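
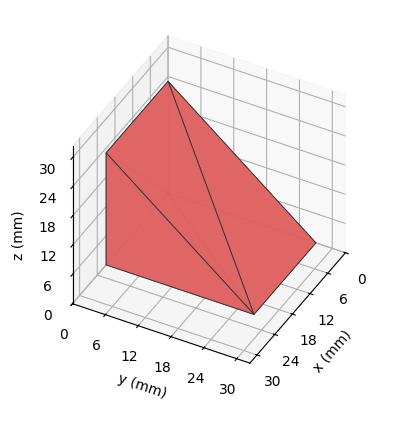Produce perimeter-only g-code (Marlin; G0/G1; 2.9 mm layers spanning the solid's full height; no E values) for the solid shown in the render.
Reading the render: the shape is a wedge (ramp): 21 × 27 mm base, rising to 23 mm along the y=0 edge and sloping linearly to z=0 at y=27 (dimensions read to the nearest mm from the axis ticks). For the g-code, the solid's height is divided into equal slices at the stated Δz and each level perimeter traced with G1 moves after a G0 lift.

; perimeter-only toolpath
G21 ; units = mm
G90 ; absolute positioning
G28 ; home
; layer 1
G0 Z2.9
G0 X0.0 Y0.0
G1 X21.0 Y0.0
G1 X21.0 Y23.6
G1 X0.0 Y23.6
G1 X0.0 Y0.0
; layer 2
G0 Z5.8
G0 X0.0 Y0.0
G1 X21.0 Y0.0
G1 X21.0 Y20.2
G1 X0.0 Y20.2
G1 X0.0 Y0.0
; layer 3
G0 Z8.6
G0 X0.0 Y0.0
G1 X21.0 Y0.0
G1 X21.0 Y16.9
G1 X0.0 Y16.9
G1 X0.0 Y0.0
; layer 4
G0 Z11.5
G0 X0.0 Y0.0
G1 X21.0 Y0.0
G1 X21.0 Y13.5
G1 X0.0 Y13.5
G1 X0.0 Y0.0
; layer 5
G0 Z14.4
G0 X0.0 Y0.0
G1 X21.0 Y0.0
G1 X21.0 Y10.1
G1 X0.0 Y10.1
G1 X0.0 Y0.0
; layer 6
G0 Z17.2
G0 X0.0 Y0.0
G1 X21.0 Y0.0
G1 X21.0 Y6.8
G1 X0.0 Y6.8
G1 X0.0 Y0.0
; layer 7
G0 Z20.1
G0 X0.0 Y0.0
G1 X21.0 Y0.0
G1 X21.0 Y3.4
G1 X0.0 Y3.4
G1 X0.0 Y0.0
M2 ; end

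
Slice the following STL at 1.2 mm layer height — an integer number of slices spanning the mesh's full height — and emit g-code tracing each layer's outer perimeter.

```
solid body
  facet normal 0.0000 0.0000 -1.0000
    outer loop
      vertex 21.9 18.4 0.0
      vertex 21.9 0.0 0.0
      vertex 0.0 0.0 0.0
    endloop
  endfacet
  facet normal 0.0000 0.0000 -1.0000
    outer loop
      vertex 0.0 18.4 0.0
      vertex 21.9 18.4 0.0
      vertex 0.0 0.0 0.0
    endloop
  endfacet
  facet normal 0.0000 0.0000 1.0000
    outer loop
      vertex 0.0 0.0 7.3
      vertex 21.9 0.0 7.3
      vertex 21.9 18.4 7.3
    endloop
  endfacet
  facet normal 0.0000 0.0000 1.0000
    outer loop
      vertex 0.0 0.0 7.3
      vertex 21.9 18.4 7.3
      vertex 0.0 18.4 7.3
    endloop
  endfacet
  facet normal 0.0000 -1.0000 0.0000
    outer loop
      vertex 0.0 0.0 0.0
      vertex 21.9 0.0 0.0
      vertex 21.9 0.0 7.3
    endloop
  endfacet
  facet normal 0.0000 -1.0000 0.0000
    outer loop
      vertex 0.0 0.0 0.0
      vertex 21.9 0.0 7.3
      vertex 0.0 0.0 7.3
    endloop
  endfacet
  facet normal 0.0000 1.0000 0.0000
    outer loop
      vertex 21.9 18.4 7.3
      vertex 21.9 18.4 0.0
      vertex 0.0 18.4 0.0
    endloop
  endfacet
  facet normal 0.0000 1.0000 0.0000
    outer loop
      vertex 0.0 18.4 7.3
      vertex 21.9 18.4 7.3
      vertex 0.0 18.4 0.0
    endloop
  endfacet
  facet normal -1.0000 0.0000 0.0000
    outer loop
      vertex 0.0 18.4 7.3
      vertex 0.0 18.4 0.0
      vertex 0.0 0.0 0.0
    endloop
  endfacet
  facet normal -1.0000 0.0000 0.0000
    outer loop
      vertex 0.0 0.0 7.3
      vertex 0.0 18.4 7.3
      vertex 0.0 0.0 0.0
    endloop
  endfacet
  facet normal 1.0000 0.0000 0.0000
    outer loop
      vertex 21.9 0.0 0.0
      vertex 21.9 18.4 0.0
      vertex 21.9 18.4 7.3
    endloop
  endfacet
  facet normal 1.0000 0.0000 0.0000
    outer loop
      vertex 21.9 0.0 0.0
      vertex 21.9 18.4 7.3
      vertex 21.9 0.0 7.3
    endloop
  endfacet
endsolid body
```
; perimeter-only toolpath
G21 ; units = mm
G90 ; absolute positioning
G28 ; home
; layer 1
G0 Z1.2
G0 X0.0 Y0.0
G1 X21.9 Y0.0
G1 X21.9 Y18.4
G1 X0.0 Y18.4
G1 X0.0 Y0.0
; layer 2
G0 Z2.4
G0 X0.0 Y0.0
G1 X21.9 Y0.0
G1 X21.9 Y18.4
G1 X0.0 Y18.4
G1 X0.0 Y0.0
; layer 3
G0 Z3.6
G0 X0.0 Y0.0
G1 X21.9 Y0.0
G1 X21.9 Y18.4
G1 X0.0 Y18.4
G1 X0.0 Y0.0
; layer 4
G0 Z4.9
G0 X0.0 Y0.0
G1 X21.9 Y0.0
G1 X21.9 Y18.4
G1 X0.0 Y18.4
G1 X0.0 Y0.0
; layer 5
G0 Z6.1
G0 X0.0 Y0.0
G1 X21.9 Y0.0
G1 X21.9 Y18.4
G1 X0.0 Y18.4
G1 X0.0 Y0.0
; layer 6
G0 Z7.3
G0 X0.0 Y0.0
G1 X21.9 Y0.0
G1 X21.9 Y18.4
G1 X0.0 Y18.4
G1 X0.0 Y0.0
M2 ; end

The solid is a rectangular box, roughly 21.9 × 18.4 mm footprint and 7.3 mm tall. Slicing at Δz = 1.2 mm — 6 equal slices spanning the solid's height, so layer i sits at z = i·h/6 — gives 6 non-empty perimeters. Each is a 4-segment closed polygon; G0 lifts to the layer z and rapids to the start vertex, then G1 traces the edges.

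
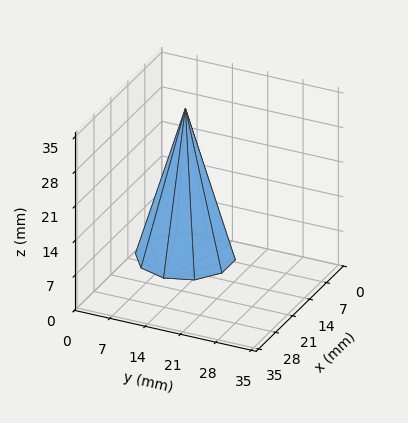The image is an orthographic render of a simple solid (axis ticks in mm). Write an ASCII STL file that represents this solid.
Reading the render: the shape is a regular 10-sided pyramid, base circumscribed radius ≈ 9 mm, apex at z ≈ 30 mm (dimensions read to the nearest mm from the axis ticks). For the STL, each face is triangulated and given an outward normal.

solid part
  facet normal 0.0000 0.0000 -1.0000
    outer loop
      vertex 11.781 17.560 0.000
      vertex 16.281 14.290 0.000
      vertex 18.000 9.000 0.000
    endloop
  endfacet
  facet normal 0.0000 0.0000 -1.0000
    outer loop
      vertex 6.219 17.560 0.000
      vertex 11.781 17.560 0.000
      vertex 18.000 9.000 0.000
    endloop
  endfacet
  facet normal 0.0000 0.0000 -1.0000
    outer loop
      vertex 1.719 14.290 0.000
      vertex 6.219 17.560 0.000
      vertex 18.000 9.000 0.000
    endloop
  endfacet
  facet normal 0.0000 0.0000 -1.0000
    outer loop
      vertex 0.000 9.000 0.000
      vertex 1.719 14.290 0.000
      vertex 18.000 9.000 0.000
    endloop
  endfacet
  facet normal 0.0000 0.0000 -1.0000
    outer loop
      vertex 1.719 3.710 0.000
      vertex 0.000 9.000 0.000
      vertex 18.000 9.000 0.000
    endloop
  endfacet
  facet normal 0.0000 0.0000 -1.0000
    outer loop
      vertex 6.219 0.440 0.000
      vertex 1.719 3.710 0.000
      vertex 18.000 9.000 0.000
    endloop
  endfacet
  facet normal 0.0000 0.0000 -1.0000
    outer loop
      vertex 11.781 0.440 0.000
      vertex 6.219 0.440 0.000
      vertex 18.000 9.000 0.000
    endloop
  endfacet
  facet normal 0.0000 0.0000 -1.0000
    outer loop
      vertex 16.281 3.710 0.000
      vertex 11.781 0.440 0.000
      vertex 18.000 9.000 0.000
    endloop
  endfacet
  facet normal 0.9146 0.2972 0.2744
    outer loop
      vertex 18.000 9.000 0.000
      vertex 16.281 14.290 0.000
      vertex 9.000 9.000 30.000
    endloop
  endfacet
  facet normal 0.5653 0.7779 0.2744
    outer loop
      vertex 16.281 14.290 0.000
      vertex 11.781 17.560 0.000
      vertex 9.000 9.000 30.000
    endloop
  endfacet
  facet normal 0.0000 0.9616 0.2744
    outer loop
      vertex 11.781 17.560 0.000
      vertex 6.219 17.560 0.000
      vertex 9.000 9.000 30.000
    endloop
  endfacet
  facet normal -0.5653 0.7779 0.2744
    outer loop
      vertex 6.219 17.560 0.000
      vertex 1.719 14.290 0.000
      vertex 9.000 9.000 30.000
    endloop
  endfacet
  facet normal -0.9146 0.2972 0.2744
    outer loop
      vertex 1.719 14.290 0.000
      vertex 0.000 9.000 0.000
      vertex 9.000 9.000 30.000
    endloop
  endfacet
  facet normal -0.9146 -0.2972 0.2744
    outer loop
      vertex 0.000 9.000 0.000
      vertex 1.719 3.710 0.000
      vertex 9.000 9.000 30.000
    endloop
  endfacet
  facet normal -0.5653 -0.7779 0.2744
    outer loop
      vertex 1.719 3.710 0.000
      vertex 6.219 0.440 0.000
      vertex 9.000 9.000 30.000
    endloop
  endfacet
  facet normal 0.0000 -0.9616 0.2744
    outer loop
      vertex 6.219 0.440 0.000
      vertex 11.781 0.440 0.000
      vertex 9.000 9.000 30.000
    endloop
  endfacet
  facet normal 0.5653 -0.7779 0.2744
    outer loop
      vertex 11.781 0.440 0.000
      vertex 16.281 3.710 0.000
      vertex 9.000 9.000 30.000
    endloop
  endfacet
  facet normal 0.9146 -0.2972 0.2744
    outer loop
      vertex 16.281 3.710 0.000
      vertex 18.000 9.000 0.000
      vertex 9.000 9.000 30.000
    endloop
  endfacet
endsolid part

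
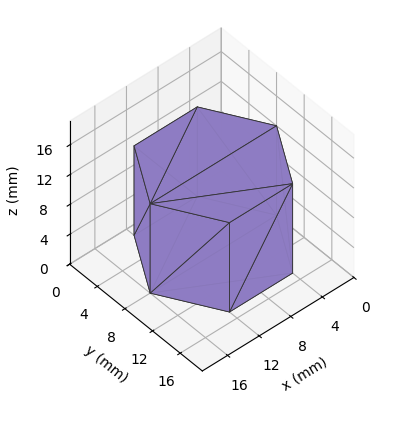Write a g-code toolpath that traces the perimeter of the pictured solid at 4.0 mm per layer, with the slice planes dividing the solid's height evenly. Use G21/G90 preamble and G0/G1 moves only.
Reading the render: the shape is a regular 6-sided prism (a cylinder approximated with 6 flat sides), circumscribed radius ≈ 8 mm, height ≈ 12 mm (dimensions read to the nearest mm from the axis ticks). For the g-code, the solid's height is divided into equal slices at the stated Δz and each level perimeter traced with G1 moves after a G0 lift.

; perimeter-only toolpath
G21 ; units = mm
G90 ; absolute positioning
G28 ; home
; layer 1
G0 Z4.0
G0 X16.0 Y8.0
G1 X12.0 Y14.9
G1 X4.0 Y14.9
G1 X0.0 Y8.0
G1 X4.0 Y1.1
G1 X12.0 Y1.1
G1 X16.0 Y8.0
; layer 2
G0 Z8.0
G0 X16.0 Y8.0
G1 X12.0 Y14.9
G1 X4.0 Y14.9
G1 X0.0 Y8.0
G1 X4.0 Y1.1
G1 X12.0 Y1.1
G1 X16.0 Y8.0
; layer 3
G0 Z12.0
G0 X16.0 Y8.0
G1 X12.0 Y14.9
G1 X4.0 Y14.9
G1 X0.0 Y8.0
G1 X4.0 Y1.1
G1 X12.0 Y1.1
G1 X16.0 Y8.0
M2 ; end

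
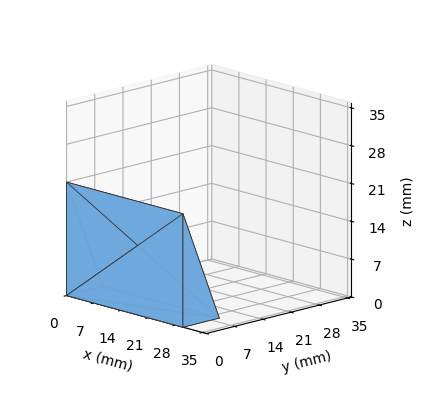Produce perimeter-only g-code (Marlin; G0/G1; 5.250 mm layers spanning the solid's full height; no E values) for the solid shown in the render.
Reading the render: the shape is a wedge (ramp): 30 × 9 mm base, rising to 21 mm along the y=0 edge and sloping linearly to z=0 at y=9 (dimensions read to the nearest mm from the axis ticks). For the g-code, the solid's height is divided into equal slices at the stated Δz and each level perimeter traced with G1 moves after a G0 lift.

; perimeter-only toolpath
G21 ; units = mm
G90 ; absolute positioning
G28 ; home
; layer 1
G0 Z5.250
G0 X0.000 Y0.000
G1 X30.000 Y0.000
G1 X30.000 Y6.750
G1 X0.000 Y6.750
G1 X0.000 Y0.000
; layer 2
G0 Z10.500
G0 X0.000 Y0.000
G1 X30.000 Y0.000
G1 X30.000 Y4.500
G1 X0.000 Y4.500
G1 X0.000 Y0.000
; layer 3
G0 Z15.750
G0 X0.000 Y0.000
G1 X30.000 Y0.000
G1 X30.000 Y2.250
G1 X0.000 Y2.250
G1 X0.000 Y0.000
M2 ; end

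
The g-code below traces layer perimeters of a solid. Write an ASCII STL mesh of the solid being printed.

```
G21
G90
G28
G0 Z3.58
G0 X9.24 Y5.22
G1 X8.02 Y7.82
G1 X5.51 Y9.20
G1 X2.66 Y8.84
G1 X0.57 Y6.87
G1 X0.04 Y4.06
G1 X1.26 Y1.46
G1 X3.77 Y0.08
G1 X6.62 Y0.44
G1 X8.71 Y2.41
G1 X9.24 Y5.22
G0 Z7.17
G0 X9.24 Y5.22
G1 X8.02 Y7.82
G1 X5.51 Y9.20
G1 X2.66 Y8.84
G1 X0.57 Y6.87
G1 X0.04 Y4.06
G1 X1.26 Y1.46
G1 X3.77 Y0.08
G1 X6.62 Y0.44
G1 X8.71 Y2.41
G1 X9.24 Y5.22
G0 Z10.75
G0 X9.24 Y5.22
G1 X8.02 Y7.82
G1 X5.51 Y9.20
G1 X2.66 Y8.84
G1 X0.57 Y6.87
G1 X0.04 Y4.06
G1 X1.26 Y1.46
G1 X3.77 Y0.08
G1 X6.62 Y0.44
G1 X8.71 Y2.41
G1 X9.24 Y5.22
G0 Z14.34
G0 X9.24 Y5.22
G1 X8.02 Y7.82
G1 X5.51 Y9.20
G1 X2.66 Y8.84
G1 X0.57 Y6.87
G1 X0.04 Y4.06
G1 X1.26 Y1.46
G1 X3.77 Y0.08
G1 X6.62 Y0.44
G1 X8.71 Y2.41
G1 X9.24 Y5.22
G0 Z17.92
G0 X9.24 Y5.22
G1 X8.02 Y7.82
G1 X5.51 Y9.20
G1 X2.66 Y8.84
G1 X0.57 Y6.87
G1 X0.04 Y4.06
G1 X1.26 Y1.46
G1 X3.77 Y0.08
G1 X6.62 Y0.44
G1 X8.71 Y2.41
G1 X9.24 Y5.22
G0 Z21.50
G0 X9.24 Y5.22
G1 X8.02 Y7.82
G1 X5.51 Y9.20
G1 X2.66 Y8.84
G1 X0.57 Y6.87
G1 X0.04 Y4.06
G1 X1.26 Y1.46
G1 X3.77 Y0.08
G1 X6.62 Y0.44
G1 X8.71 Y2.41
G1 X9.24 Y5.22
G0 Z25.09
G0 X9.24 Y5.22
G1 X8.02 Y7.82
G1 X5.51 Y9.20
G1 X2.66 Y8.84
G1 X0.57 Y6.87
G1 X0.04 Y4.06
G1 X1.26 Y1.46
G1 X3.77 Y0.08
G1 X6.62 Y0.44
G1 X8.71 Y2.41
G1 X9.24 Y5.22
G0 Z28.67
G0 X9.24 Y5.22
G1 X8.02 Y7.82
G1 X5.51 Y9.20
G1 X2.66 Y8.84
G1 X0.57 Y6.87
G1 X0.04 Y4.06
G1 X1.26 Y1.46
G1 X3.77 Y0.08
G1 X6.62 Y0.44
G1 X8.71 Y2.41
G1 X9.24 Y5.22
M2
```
solid part
  facet normal 0.0000 0.0000 -1.0000
    outer loop
      vertex 5.51 9.20 0.00
      vertex 8.02 7.82 0.00
      vertex 9.24 5.22 0.00
    endloop
  endfacet
  facet normal 0.0000 0.0000 -1.0000
    outer loop
      vertex 2.66 8.84 0.00
      vertex 5.51 9.20 0.00
      vertex 9.24 5.22 0.00
    endloop
  endfacet
  facet normal 0.0000 0.0000 -1.0000
    outer loop
      vertex 0.57 6.87 0.00
      vertex 2.66 8.84 0.00
      vertex 9.24 5.22 0.00
    endloop
  endfacet
  facet normal 0.0000 0.0000 -1.0000
    outer loop
      vertex 0.04 4.06 0.00
      vertex 0.57 6.87 0.00
      vertex 9.24 5.22 0.00
    endloop
  endfacet
  facet normal 0.0000 0.0000 -1.0000
    outer loop
      vertex 1.26 1.46 0.00
      vertex 0.04 4.06 0.00
      vertex 9.24 5.22 0.00
    endloop
  endfacet
  facet normal 0.0000 0.0000 -1.0000
    outer loop
      vertex 3.77 0.08 0.00
      vertex 1.26 1.46 0.00
      vertex 9.24 5.22 0.00
    endloop
  endfacet
  facet normal 0.0000 0.0000 -1.0000
    outer loop
      vertex 6.62 0.44 0.00
      vertex 3.77 0.08 0.00
      vertex 9.24 5.22 0.00
    endloop
  endfacet
  facet normal 0.0000 0.0000 -1.0000
    outer loop
      vertex 8.71 2.41 0.00
      vertex 6.62 0.44 0.00
      vertex 9.24 5.22 0.00
    endloop
  endfacet
  facet normal 0.0000 0.0000 1.0000
    outer loop
      vertex 9.24 5.22 28.67
      vertex 8.02 7.82 28.67
      vertex 5.51 9.20 28.67
    endloop
  endfacet
  facet normal 0.0000 0.0000 1.0000
    outer loop
      vertex 9.24 5.22 28.67
      vertex 5.51 9.20 28.67
      vertex 2.66 8.84 28.67
    endloop
  endfacet
  facet normal 0.0000 0.0000 1.0000
    outer loop
      vertex 9.24 5.22 28.67
      vertex 2.66 8.84 28.67
      vertex 0.57 6.87 28.67
    endloop
  endfacet
  facet normal 0.0000 0.0000 1.0000
    outer loop
      vertex 9.24 5.22 28.67
      vertex 0.57 6.87 28.67
      vertex 0.04 4.06 28.67
    endloop
  endfacet
  facet normal 0.0000 0.0000 1.0000
    outer loop
      vertex 9.24 5.22 28.67
      vertex 0.04 4.06 28.67
      vertex 1.26 1.46 28.67
    endloop
  endfacet
  facet normal 0.0000 0.0000 1.0000
    outer loop
      vertex 9.24 5.22 28.67
      vertex 1.26 1.46 28.67
      vertex 3.77 0.08 28.67
    endloop
  endfacet
  facet normal 0.0000 0.0000 1.0000
    outer loop
      vertex 9.24 5.22 28.67
      vertex 3.77 0.08 28.67
      vertex 6.62 0.44 28.67
    endloop
  endfacet
  facet normal 0.0000 0.0000 1.0000
    outer loop
      vertex 9.24 5.22 28.67
      vertex 6.62 0.44 28.67
      vertex 8.71 2.41 28.67
    endloop
  endfacet
  facet normal 0.9053 0.4248 0.0000
    outer loop
      vertex 9.24 5.22 0.00
      vertex 8.02 7.82 0.00
      vertex 8.02 7.82 28.67
    endloop
  endfacet
  facet normal 0.9053 0.4248 0.0000
    outer loop
      vertex 9.24 5.22 0.00
      vertex 8.02 7.82 28.67
      vertex 9.24 5.22 28.67
    endloop
  endfacet
  facet normal 0.4818 0.8763 0.0000
    outer loop
      vertex 8.02 7.82 0.00
      vertex 5.51 9.20 0.00
      vertex 5.51 9.20 28.67
    endloop
  endfacet
  facet normal 0.4818 0.8763 0.0000
    outer loop
      vertex 8.02 7.82 0.00
      vertex 5.51 9.20 28.67
      vertex 8.02 7.82 28.67
    endloop
  endfacet
  facet normal -0.1253 0.9921 0.0000
    outer loop
      vertex 5.51 9.20 0.00
      vertex 2.66 8.84 0.00
      vertex 2.66 8.84 28.67
    endloop
  endfacet
  facet normal -0.1253 0.9921 0.0000
    outer loop
      vertex 5.51 9.20 0.00
      vertex 2.66 8.84 28.67
      vertex 5.51 9.20 28.67
    endloop
  endfacet
  facet normal -0.6859 0.7277 0.0000
    outer loop
      vertex 2.66 8.84 0.00
      vertex 0.57 6.87 0.00
      vertex 0.57 6.87 28.67
    endloop
  endfacet
  facet normal -0.6859 0.7277 0.0000
    outer loop
      vertex 2.66 8.84 0.00
      vertex 0.57 6.87 28.67
      vertex 2.66 8.84 28.67
    endloop
  endfacet
  facet normal -0.9827 0.1853 0.0000
    outer loop
      vertex 0.57 6.87 0.00
      vertex 0.04 4.06 0.00
      vertex 0.04 4.06 28.67
    endloop
  endfacet
  facet normal -0.9827 0.1853 0.0000
    outer loop
      vertex 0.57 6.87 0.00
      vertex 0.04 4.06 28.67
      vertex 0.57 6.87 28.67
    endloop
  endfacet
  facet normal -0.9053 -0.4248 0.0000
    outer loop
      vertex 0.04 4.06 0.00
      vertex 1.26 1.46 0.00
      vertex 1.26 1.46 28.67
    endloop
  endfacet
  facet normal -0.9053 -0.4248 0.0000
    outer loop
      vertex 0.04 4.06 0.00
      vertex 1.26 1.46 28.67
      vertex 0.04 4.06 28.67
    endloop
  endfacet
  facet normal -0.4818 -0.8763 0.0000
    outer loop
      vertex 1.26 1.46 0.00
      vertex 3.77 0.08 0.00
      vertex 3.77 0.08 28.67
    endloop
  endfacet
  facet normal -0.4818 -0.8763 0.0000
    outer loop
      vertex 1.26 1.46 0.00
      vertex 3.77 0.08 28.67
      vertex 1.26 1.46 28.67
    endloop
  endfacet
  facet normal 0.1253 -0.9921 0.0000
    outer loop
      vertex 3.77 0.08 0.00
      vertex 6.62 0.44 0.00
      vertex 6.62 0.44 28.67
    endloop
  endfacet
  facet normal 0.1253 -0.9921 0.0000
    outer loop
      vertex 3.77 0.08 0.00
      vertex 6.62 0.44 28.67
      vertex 3.77 0.08 28.67
    endloop
  endfacet
  facet normal 0.6859 -0.7277 0.0000
    outer loop
      vertex 6.62 0.44 0.00
      vertex 8.71 2.41 0.00
      vertex 8.71 2.41 28.67
    endloop
  endfacet
  facet normal 0.6859 -0.7277 0.0000
    outer loop
      vertex 6.62 0.44 0.00
      vertex 8.71 2.41 28.67
      vertex 6.62 0.44 28.67
    endloop
  endfacet
  facet normal 0.9827 -0.1853 0.0000
    outer loop
      vertex 8.71 2.41 0.00
      vertex 9.24 5.22 0.00
      vertex 9.24 5.22 28.67
    endloop
  endfacet
  facet normal 0.9827 -0.1853 0.0000
    outer loop
      vertex 8.71 2.41 0.00
      vertex 9.24 5.22 28.67
      vertex 8.71 2.41 28.67
    endloop
  endfacet
endsolid part

The G0 Z moves step by Δz≈3.58 mm. Every layer's G1 loop is the same polygon, so the solid is a straight extrusion of it from z=0 to z≈28.7. Closing with flat bottom and top caps and triangulating gives 36 facets — a regular 10-sided prism (a cylinder approximated with 10 flat sides), circumscribed radius ≈ 4.64 mm, height ≈ 28.7 mm.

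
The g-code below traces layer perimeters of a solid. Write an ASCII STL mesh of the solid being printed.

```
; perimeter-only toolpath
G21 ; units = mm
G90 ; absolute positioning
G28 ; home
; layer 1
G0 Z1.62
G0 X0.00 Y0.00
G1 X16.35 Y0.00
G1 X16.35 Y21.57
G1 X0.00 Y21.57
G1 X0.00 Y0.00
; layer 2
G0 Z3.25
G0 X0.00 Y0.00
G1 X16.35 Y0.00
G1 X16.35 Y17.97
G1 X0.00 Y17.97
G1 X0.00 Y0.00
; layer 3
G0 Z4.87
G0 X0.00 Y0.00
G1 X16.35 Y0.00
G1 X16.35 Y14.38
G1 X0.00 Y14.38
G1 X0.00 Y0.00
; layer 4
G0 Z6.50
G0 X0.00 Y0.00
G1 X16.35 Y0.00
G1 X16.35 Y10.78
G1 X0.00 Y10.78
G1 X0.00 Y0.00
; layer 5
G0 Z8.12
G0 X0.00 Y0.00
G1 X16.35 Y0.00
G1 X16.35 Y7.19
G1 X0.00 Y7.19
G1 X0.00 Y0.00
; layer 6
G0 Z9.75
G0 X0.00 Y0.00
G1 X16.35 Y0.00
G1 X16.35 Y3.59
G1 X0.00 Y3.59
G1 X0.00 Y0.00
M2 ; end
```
solid part
  facet normal 0.0000 0.0000 -1.0000
    outer loop
      vertex 16.35 25.16 0.00
      vertex 16.35 0.00 0.00
      vertex 0.00 0.00 0.00
    endloop
  endfacet
  facet normal 0.0000 0.0000 -1.0000
    outer loop
      vertex 0.00 25.16 0.00
      vertex 16.35 25.16 0.00
      vertex 0.00 0.00 0.00
    endloop
  endfacet
  facet normal 0.0000 -1.0000 0.0000
    outer loop
      vertex 0.00 0.00 0.00
      vertex 16.35 0.00 0.00
      vertex 16.35 0.00 11.37
    endloop
  endfacet
  facet normal 0.0000 -1.0000 0.0000
    outer loop
      vertex 0.00 0.00 0.00
      vertex 16.35 0.00 11.37
      vertex 0.00 0.00 11.37
    endloop
  endfacet
  facet normal 0.0000 0.4118 0.9113
    outer loop
      vertex 0.00 0.00 11.37
      vertex 16.35 0.00 11.37
      vertex 16.35 25.16 0.00
    endloop
  endfacet
  facet normal 0.0000 0.4118 0.9113
    outer loop
      vertex 0.00 0.00 11.37
      vertex 16.35 25.16 0.00
      vertex 0.00 25.16 0.00
    endloop
  endfacet
  facet normal -1.0000 0.0000 0.0000
    outer loop
      vertex 0.00 0.00 11.37
      vertex 0.00 25.16 0.00
      vertex 0.00 0.00 0.00
    endloop
  endfacet
  facet normal 1.0000 0.0000 0.0000
    outer loop
      vertex 16.35 0.00 0.00
      vertex 16.35 25.16 0.00
      vertex 16.35 0.00 11.37
    endloop
  endfacet
endsolid part

The G0 Z moves step by Δz≈1.62 mm. The G1 loops shrink linearly with z, so the solid tapers from its base footprint up to z≈11.4. Closing with a flat bottom cap and the tapered top and triangulating gives 8 facets — a wedge (ramp): 16.4 × 25.2 mm base, rising to 11.4 mm along the y=0 edge and sloping linearly to z=0 at y=25.2.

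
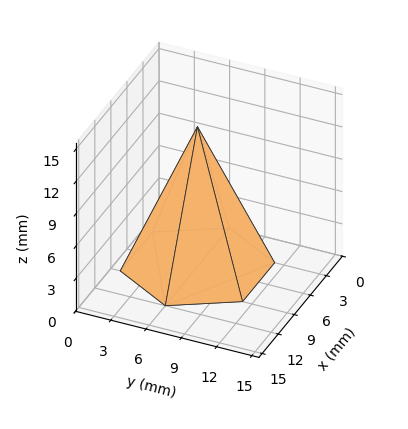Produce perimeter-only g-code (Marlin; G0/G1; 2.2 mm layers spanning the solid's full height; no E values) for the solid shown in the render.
Reading the render: the shape is a regular 6-sided pyramid, base circumscribed radius ≈ 6 mm, apex at z ≈ 13 mm (dimensions read to the nearest mm from the axis ticks). For the g-code, the solid's height is divided into equal slices at the stated Δz and each level perimeter traced with G1 moves after a G0 lift.

; perimeter-only toolpath
G21 ; units = mm
G90 ; absolute positioning
G28 ; home
; layer 1
G0 Z2.2
G0 X11.0 Y6.0
G1 X8.5 Y10.3
G1 X3.5 Y10.3
G1 X1.0 Y6.0
G1 X3.5 Y1.7
G1 X8.5 Y1.7
G1 X11.0 Y6.0
; layer 2
G0 Z4.3
G0 X10.0 Y6.0
G1 X8.0 Y9.5
G1 X4.0 Y9.5
G1 X2.0 Y6.0
G1 X4.0 Y2.5
G1 X8.0 Y2.5
G1 X10.0 Y6.0
; layer 3
G0 Z6.5
G0 X9.0 Y6.0
G1 X7.5 Y8.6
G1 X4.5 Y8.6
G1 X3.0 Y6.0
G1 X4.5 Y3.4
G1 X7.5 Y3.4
G1 X9.0 Y6.0
; layer 4
G0 Z8.7
G0 X8.0 Y6.0
G1 X7.0 Y7.7
G1 X5.0 Y7.7
G1 X4.0 Y6.0
G1 X5.0 Y4.3
G1 X7.0 Y4.3
G1 X8.0 Y6.0
; layer 5
G0 Z10.8
G0 X7.0 Y6.0
G1 X6.5 Y6.9
G1 X5.5 Y6.9
G1 X5.0 Y6.0
G1 X5.5 Y5.1
G1 X6.5 Y5.1
G1 X7.0 Y6.0
M2 ; end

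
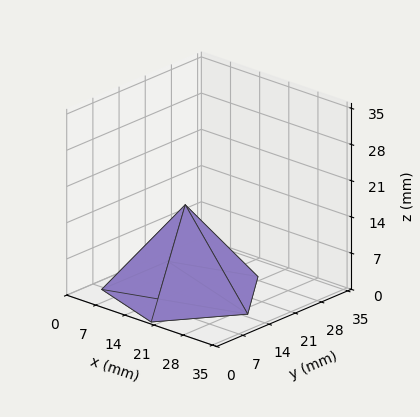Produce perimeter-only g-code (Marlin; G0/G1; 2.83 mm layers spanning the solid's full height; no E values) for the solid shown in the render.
Reading the render: the shape is a regular 5-sided pyramid, base circumscribed radius ≈ 15 mm, apex at z ≈ 17 mm (dimensions read to the nearest mm from the axis ticks). For the g-code, the solid's height is divided into equal slices at the stated Δz and each level perimeter traced with G1 moves after a G0 lift.

; perimeter-only toolpath
G21 ; units = mm
G90 ; absolute positioning
G28 ; home
; layer 1
G0 Z2.83
G0 X27.50 Y15.00
G1 X18.87 Y26.89
G1 X4.88 Y22.35
G1 X4.88 Y7.65
G1 X18.87 Y3.11
G1 X27.50 Y15.00
; layer 2
G0 Z5.67
G0 X25.00 Y15.00
G1 X18.09 Y24.51
G1 X6.91 Y20.88
G1 X6.91 Y9.12
G1 X18.09 Y5.49
G1 X25.00 Y15.00
; layer 3
G0 Z8.50
G0 X22.50 Y15.00
G1 X17.32 Y22.13
G1 X8.93 Y19.41
G1 X8.93 Y10.59
G1 X17.32 Y7.87
G1 X22.50 Y15.00
; layer 4
G0 Z11.33
G0 X20.00 Y15.00
G1 X16.55 Y19.76
G1 X10.95 Y17.94
G1 X10.95 Y12.06
G1 X16.55 Y10.24
G1 X20.00 Y15.00
; layer 5
G0 Z14.17
G0 X17.50 Y15.00
G1 X15.77 Y17.38
G1 X12.98 Y16.47
G1 X12.98 Y13.53
G1 X15.77 Y12.62
G1 X17.50 Y15.00
M2 ; end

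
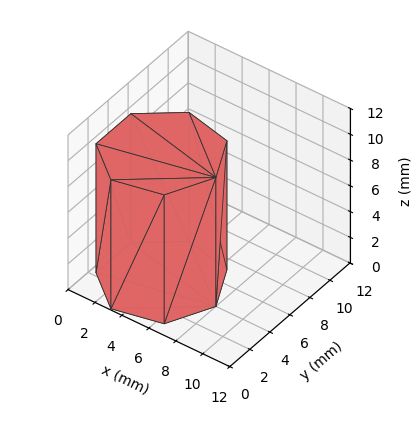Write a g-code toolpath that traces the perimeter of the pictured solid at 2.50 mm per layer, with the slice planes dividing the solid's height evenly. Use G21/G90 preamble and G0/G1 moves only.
Reading the render: the shape is a regular 7-sided prism (a cylinder approximated with 7 flat sides), circumscribed radius ≈ 4 mm, height ≈ 10 mm (dimensions read to the nearest mm from the axis ticks). For the g-code, the solid's height is divided into equal slices at the stated Δz and each level perimeter traced with G1 moves after a G0 lift.

; perimeter-only toolpath
G21 ; units = mm
G90 ; absolute positioning
G28 ; home
; layer 1
G0 Z2.50
G0 X8.00 Y4.00
G1 X6.49 Y7.13
G1 X3.11 Y7.90
G1 X0.40 Y5.74
G1 X0.40 Y2.26
G1 X3.11 Y0.10
G1 X6.49 Y0.87
G1 X8.00 Y4.00
; layer 2
G0 Z5.00
G0 X8.00 Y4.00
G1 X6.49 Y7.13
G1 X3.11 Y7.90
G1 X0.40 Y5.74
G1 X0.40 Y2.26
G1 X3.11 Y0.10
G1 X6.49 Y0.87
G1 X8.00 Y4.00
; layer 3
G0 Z7.50
G0 X8.00 Y4.00
G1 X6.49 Y7.13
G1 X3.11 Y7.90
G1 X0.40 Y5.74
G1 X0.40 Y2.26
G1 X3.11 Y0.10
G1 X6.49 Y0.87
G1 X8.00 Y4.00
; layer 4
G0 Z10.00
G0 X8.00 Y4.00
G1 X6.49 Y7.13
G1 X3.11 Y7.90
G1 X0.40 Y5.74
G1 X0.40 Y2.26
G1 X3.11 Y0.10
G1 X6.49 Y0.87
G1 X8.00 Y4.00
M2 ; end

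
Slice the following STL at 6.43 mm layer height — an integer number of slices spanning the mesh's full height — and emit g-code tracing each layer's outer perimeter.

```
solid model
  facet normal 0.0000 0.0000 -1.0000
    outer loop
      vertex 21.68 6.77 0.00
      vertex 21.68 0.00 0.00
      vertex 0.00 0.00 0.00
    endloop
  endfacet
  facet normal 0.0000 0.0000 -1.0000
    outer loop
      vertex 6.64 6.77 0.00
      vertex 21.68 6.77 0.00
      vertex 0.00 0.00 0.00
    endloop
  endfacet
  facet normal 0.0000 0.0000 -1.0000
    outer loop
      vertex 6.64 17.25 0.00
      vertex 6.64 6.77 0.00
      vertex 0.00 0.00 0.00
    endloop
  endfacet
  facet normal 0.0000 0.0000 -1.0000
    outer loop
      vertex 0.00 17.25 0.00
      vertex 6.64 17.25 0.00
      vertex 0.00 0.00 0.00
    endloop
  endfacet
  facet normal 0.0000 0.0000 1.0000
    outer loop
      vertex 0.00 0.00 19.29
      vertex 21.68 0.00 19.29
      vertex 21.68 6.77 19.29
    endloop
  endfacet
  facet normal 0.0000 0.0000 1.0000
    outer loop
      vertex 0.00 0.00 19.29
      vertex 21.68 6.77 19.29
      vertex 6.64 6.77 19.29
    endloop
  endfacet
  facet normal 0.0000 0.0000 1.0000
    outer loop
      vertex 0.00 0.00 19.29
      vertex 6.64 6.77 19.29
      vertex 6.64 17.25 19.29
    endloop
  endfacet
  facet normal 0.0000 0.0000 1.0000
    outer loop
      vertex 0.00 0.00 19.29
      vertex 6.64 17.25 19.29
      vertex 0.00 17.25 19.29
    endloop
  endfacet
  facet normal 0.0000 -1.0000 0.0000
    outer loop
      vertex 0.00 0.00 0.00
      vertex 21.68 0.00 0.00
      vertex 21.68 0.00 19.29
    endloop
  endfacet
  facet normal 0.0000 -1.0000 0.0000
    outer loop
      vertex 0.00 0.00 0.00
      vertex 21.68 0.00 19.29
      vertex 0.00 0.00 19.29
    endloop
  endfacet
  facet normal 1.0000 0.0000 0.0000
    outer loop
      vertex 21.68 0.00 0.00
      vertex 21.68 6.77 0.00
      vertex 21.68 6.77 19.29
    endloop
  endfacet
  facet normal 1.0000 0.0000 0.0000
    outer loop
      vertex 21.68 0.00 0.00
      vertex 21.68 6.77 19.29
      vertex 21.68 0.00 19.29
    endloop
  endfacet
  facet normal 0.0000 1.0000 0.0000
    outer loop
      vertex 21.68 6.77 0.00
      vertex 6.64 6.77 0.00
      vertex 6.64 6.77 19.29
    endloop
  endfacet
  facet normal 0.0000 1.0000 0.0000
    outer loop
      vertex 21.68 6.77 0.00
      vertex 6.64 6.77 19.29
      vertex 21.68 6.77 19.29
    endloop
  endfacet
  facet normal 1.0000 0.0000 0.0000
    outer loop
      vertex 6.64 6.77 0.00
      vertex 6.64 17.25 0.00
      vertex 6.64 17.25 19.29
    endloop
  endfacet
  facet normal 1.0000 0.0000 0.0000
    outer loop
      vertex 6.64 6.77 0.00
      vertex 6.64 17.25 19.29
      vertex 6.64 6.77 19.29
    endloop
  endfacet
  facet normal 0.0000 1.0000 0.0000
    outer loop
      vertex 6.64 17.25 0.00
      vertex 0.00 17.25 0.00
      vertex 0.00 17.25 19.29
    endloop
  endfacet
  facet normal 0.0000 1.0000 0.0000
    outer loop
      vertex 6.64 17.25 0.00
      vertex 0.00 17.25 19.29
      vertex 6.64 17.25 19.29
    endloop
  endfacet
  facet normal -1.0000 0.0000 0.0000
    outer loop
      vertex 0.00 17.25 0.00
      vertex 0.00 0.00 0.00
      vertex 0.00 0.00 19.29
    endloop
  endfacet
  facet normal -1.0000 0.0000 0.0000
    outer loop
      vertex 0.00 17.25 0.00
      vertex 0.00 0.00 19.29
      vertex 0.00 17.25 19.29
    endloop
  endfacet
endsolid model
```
; perimeter-only toolpath
G21 ; units = mm
G90 ; absolute positioning
G28 ; home
; layer 1
G0 Z6.43
G0 X0.00 Y0.00
G1 X21.68 Y0.00
G1 X21.68 Y6.77
G1 X6.64 Y6.77
G1 X6.64 Y17.25
G1 X0.00 Y17.25
G1 X0.00 Y0.00
; layer 2
G0 Z12.86
G0 X0.00 Y0.00
G1 X21.68 Y0.00
G1 X21.68 Y6.77
G1 X6.64 Y6.77
G1 X6.64 Y17.25
G1 X0.00 Y17.25
G1 X0.00 Y0.00
; layer 3
G0 Z19.29
G0 X0.00 Y0.00
G1 X21.68 Y0.00
G1 X21.68 Y6.77
G1 X6.64 Y6.77
G1 X6.64 Y17.25
G1 X0.00 Y17.25
G1 X0.00 Y0.00
M2 ; end

The solid is an L-shaped prism: outer 21.7 × 17.2 mm, arm thicknesses ≈ 6.77 mm (horizontal) and 6.64 mm (vertical), extruded 19.3 mm in z. Slicing at Δz = 6.43 mm — 3 equal slices spanning the solid's height, so layer i sits at z = i·h/3 — gives 3 non-empty perimeters. Each is a 6-segment closed polygon; G0 lifts to the layer z and rapids to the start vertex, then G1 traces the edges.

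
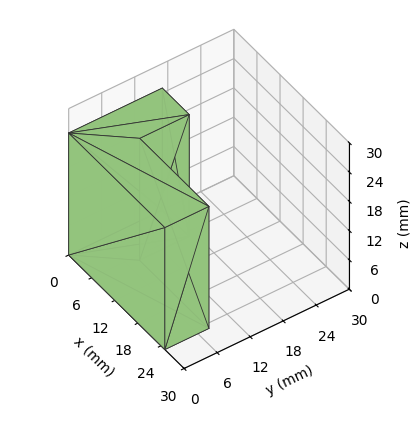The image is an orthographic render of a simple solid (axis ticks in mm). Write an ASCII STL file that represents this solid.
Reading the render: the shape is an L-shaped prism: outer 25 × 17 mm, arm thicknesses ≈ 8 mm (horizontal) and 7 mm (vertical), extruded 25 mm in z (dimensions read to the nearest mm from the axis ticks). For the STL, each face is triangulated and given an outward normal.

solid part
  facet normal 0.0000 0.0000 -1.0000
    outer loop
      vertex 25.00 8.00 0.00
      vertex 25.00 0.00 0.00
      vertex 0.00 0.00 0.00
    endloop
  endfacet
  facet normal 0.0000 0.0000 -1.0000
    outer loop
      vertex 7.00 8.00 0.00
      vertex 25.00 8.00 0.00
      vertex 0.00 0.00 0.00
    endloop
  endfacet
  facet normal 0.0000 0.0000 -1.0000
    outer loop
      vertex 7.00 17.00 0.00
      vertex 7.00 8.00 0.00
      vertex 0.00 0.00 0.00
    endloop
  endfacet
  facet normal 0.0000 0.0000 -1.0000
    outer loop
      vertex 0.00 17.00 0.00
      vertex 7.00 17.00 0.00
      vertex 0.00 0.00 0.00
    endloop
  endfacet
  facet normal 0.0000 0.0000 1.0000
    outer loop
      vertex 0.00 0.00 25.00
      vertex 25.00 0.00 25.00
      vertex 25.00 8.00 25.00
    endloop
  endfacet
  facet normal 0.0000 0.0000 1.0000
    outer loop
      vertex 0.00 0.00 25.00
      vertex 25.00 8.00 25.00
      vertex 7.00 8.00 25.00
    endloop
  endfacet
  facet normal 0.0000 0.0000 1.0000
    outer loop
      vertex 0.00 0.00 25.00
      vertex 7.00 8.00 25.00
      vertex 7.00 17.00 25.00
    endloop
  endfacet
  facet normal 0.0000 0.0000 1.0000
    outer loop
      vertex 0.00 0.00 25.00
      vertex 7.00 17.00 25.00
      vertex 0.00 17.00 25.00
    endloop
  endfacet
  facet normal 0.0000 -1.0000 0.0000
    outer loop
      vertex 0.00 0.00 0.00
      vertex 25.00 0.00 0.00
      vertex 25.00 0.00 25.00
    endloop
  endfacet
  facet normal 0.0000 -1.0000 0.0000
    outer loop
      vertex 0.00 0.00 0.00
      vertex 25.00 0.00 25.00
      vertex 0.00 0.00 25.00
    endloop
  endfacet
  facet normal 1.0000 0.0000 0.0000
    outer loop
      vertex 25.00 0.00 0.00
      vertex 25.00 8.00 0.00
      vertex 25.00 8.00 25.00
    endloop
  endfacet
  facet normal 1.0000 0.0000 0.0000
    outer loop
      vertex 25.00 0.00 0.00
      vertex 25.00 8.00 25.00
      vertex 25.00 0.00 25.00
    endloop
  endfacet
  facet normal 0.0000 1.0000 0.0000
    outer loop
      vertex 25.00 8.00 0.00
      vertex 7.00 8.00 0.00
      vertex 7.00 8.00 25.00
    endloop
  endfacet
  facet normal 0.0000 1.0000 0.0000
    outer loop
      vertex 25.00 8.00 0.00
      vertex 7.00 8.00 25.00
      vertex 25.00 8.00 25.00
    endloop
  endfacet
  facet normal 1.0000 0.0000 0.0000
    outer loop
      vertex 7.00 8.00 0.00
      vertex 7.00 17.00 0.00
      vertex 7.00 17.00 25.00
    endloop
  endfacet
  facet normal 1.0000 0.0000 0.0000
    outer loop
      vertex 7.00 8.00 0.00
      vertex 7.00 17.00 25.00
      vertex 7.00 8.00 25.00
    endloop
  endfacet
  facet normal 0.0000 1.0000 0.0000
    outer loop
      vertex 7.00 17.00 0.00
      vertex 0.00 17.00 0.00
      vertex 0.00 17.00 25.00
    endloop
  endfacet
  facet normal 0.0000 1.0000 0.0000
    outer loop
      vertex 7.00 17.00 0.00
      vertex 0.00 17.00 25.00
      vertex 7.00 17.00 25.00
    endloop
  endfacet
  facet normal -1.0000 0.0000 0.0000
    outer loop
      vertex 0.00 17.00 0.00
      vertex 0.00 0.00 0.00
      vertex 0.00 0.00 25.00
    endloop
  endfacet
  facet normal -1.0000 0.0000 0.0000
    outer loop
      vertex 0.00 17.00 0.00
      vertex 0.00 0.00 25.00
      vertex 0.00 17.00 25.00
    endloop
  endfacet
endsolid part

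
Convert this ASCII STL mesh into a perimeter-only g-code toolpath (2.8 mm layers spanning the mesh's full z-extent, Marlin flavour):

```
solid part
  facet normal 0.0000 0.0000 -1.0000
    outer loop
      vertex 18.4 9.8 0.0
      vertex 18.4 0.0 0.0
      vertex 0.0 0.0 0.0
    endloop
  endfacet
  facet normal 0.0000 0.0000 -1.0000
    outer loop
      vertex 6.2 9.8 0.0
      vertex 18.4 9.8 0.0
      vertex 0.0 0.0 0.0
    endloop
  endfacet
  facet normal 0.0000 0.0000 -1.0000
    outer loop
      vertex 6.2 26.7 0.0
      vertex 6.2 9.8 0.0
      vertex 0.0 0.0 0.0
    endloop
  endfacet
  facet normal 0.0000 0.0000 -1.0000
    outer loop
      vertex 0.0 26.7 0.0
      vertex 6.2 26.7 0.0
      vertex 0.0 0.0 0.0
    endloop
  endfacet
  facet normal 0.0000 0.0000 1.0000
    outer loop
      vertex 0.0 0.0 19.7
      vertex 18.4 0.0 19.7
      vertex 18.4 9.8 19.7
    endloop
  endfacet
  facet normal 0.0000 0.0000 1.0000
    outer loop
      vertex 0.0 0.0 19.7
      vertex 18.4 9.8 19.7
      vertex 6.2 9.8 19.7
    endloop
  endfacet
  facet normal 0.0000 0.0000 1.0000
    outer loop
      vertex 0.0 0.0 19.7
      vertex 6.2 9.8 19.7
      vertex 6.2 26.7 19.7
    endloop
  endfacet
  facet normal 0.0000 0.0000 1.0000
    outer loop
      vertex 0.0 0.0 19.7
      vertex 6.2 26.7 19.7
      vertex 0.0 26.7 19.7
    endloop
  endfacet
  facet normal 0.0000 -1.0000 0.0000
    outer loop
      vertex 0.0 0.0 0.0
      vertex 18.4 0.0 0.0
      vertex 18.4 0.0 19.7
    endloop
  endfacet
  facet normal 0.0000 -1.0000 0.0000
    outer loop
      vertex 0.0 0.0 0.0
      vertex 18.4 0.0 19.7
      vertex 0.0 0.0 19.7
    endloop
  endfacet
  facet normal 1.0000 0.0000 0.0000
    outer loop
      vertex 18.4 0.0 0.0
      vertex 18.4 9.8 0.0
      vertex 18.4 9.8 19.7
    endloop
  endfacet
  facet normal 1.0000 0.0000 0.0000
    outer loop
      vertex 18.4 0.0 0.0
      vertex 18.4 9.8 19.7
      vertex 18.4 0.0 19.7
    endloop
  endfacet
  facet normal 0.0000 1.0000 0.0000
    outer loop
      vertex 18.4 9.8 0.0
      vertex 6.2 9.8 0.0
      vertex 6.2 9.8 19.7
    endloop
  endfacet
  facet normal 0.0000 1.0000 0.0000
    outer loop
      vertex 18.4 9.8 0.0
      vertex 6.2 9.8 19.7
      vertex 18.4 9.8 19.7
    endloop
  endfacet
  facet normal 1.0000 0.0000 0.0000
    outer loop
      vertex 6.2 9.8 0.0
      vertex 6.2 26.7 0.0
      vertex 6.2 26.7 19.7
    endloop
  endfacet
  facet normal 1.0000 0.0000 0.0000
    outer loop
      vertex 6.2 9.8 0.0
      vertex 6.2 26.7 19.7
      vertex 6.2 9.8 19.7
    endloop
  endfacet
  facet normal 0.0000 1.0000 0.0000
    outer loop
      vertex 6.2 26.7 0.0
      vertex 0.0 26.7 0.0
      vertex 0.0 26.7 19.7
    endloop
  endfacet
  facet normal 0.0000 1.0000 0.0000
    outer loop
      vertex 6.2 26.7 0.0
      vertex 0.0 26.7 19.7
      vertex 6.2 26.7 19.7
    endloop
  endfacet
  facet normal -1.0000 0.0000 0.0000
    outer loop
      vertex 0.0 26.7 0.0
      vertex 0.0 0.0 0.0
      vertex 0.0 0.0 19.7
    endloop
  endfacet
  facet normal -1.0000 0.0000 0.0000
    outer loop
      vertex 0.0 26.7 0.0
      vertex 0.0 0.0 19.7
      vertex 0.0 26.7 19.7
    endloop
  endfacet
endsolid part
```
; perimeter-only toolpath
G21 ; units = mm
G90 ; absolute positioning
G28 ; home
; layer 1
G0 Z2.8
G0 X0.0 Y0.0
G1 X18.4 Y0.0
G1 X18.4 Y9.8
G1 X6.2 Y9.8
G1 X6.2 Y26.7
G1 X0.0 Y26.7
G1 X0.0 Y0.0
; layer 2
G0 Z5.6
G0 X0.0 Y0.0
G1 X18.4 Y0.0
G1 X18.4 Y9.8
G1 X6.2 Y9.8
G1 X6.2 Y26.7
G1 X0.0 Y26.7
G1 X0.0 Y0.0
; layer 3
G0 Z8.4
G0 X0.0 Y0.0
G1 X18.4 Y0.0
G1 X18.4 Y9.8
G1 X6.2 Y9.8
G1 X6.2 Y26.7
G1 X0.0 Y26.7
G1 X0.0 Y0.0
; layer 4
G0 Z11.3
G0 X0.0 Y0.0
G1 X18.4 Y0.0
G1 X18.4 Y9.8
G1 X6.2 Y9.8
G1 X6.2 Y26.7
G1 X0.0 Y26.7
G1 X0.0 Y0.0
; layer 5
G0 Z14.1
G0 X0.0 Y0.0
G1 X18.4 Y0.0
G1 X18.4 Y9.8
G1 X6.2 Y9.8
G1 X6.2 Y26.7
G1 X0.0 Y26.7
G1 X0.0 Y0.0
; layer 6
G0 Z16.9
G0 X0.0 Y0.0
G1 X18.4 Y0.0
G1 X18.4 Y9.8
G1 X6.2 Y9.8
G1 X6.2 Y26.7
G1 X0.0 Y26.7
G1 X0.0 Y0.0
; layer 7
G0 Z19.7
G0 X0.0 Y0.0
G1 X18.4 Y0.0
G1 X18.4 Y9.8
G1 X6.2 Y9.8
G1 X6.2 Y26.7
G1 X0.0 Y26.7
G1 X0.0 Y0.0
M2 ; end

The solid is an L-shaped prism: outer 18.4 × 26.7 mm, arm thicknesses ≈ 9.8 mm (horizontal) and 6.2 mm (vertical), extruded 19.7 mm in z. Slicing at Δz = 2.8 mm — 7 equal slices spanning the solid's height, so layer i sits at z = i·h/7 — gives 7 non-empty perimeters. Each is a 6-segment closed polygon; G0 lifts to the layer z and rapids to the start vertex, then G1 traces the edges.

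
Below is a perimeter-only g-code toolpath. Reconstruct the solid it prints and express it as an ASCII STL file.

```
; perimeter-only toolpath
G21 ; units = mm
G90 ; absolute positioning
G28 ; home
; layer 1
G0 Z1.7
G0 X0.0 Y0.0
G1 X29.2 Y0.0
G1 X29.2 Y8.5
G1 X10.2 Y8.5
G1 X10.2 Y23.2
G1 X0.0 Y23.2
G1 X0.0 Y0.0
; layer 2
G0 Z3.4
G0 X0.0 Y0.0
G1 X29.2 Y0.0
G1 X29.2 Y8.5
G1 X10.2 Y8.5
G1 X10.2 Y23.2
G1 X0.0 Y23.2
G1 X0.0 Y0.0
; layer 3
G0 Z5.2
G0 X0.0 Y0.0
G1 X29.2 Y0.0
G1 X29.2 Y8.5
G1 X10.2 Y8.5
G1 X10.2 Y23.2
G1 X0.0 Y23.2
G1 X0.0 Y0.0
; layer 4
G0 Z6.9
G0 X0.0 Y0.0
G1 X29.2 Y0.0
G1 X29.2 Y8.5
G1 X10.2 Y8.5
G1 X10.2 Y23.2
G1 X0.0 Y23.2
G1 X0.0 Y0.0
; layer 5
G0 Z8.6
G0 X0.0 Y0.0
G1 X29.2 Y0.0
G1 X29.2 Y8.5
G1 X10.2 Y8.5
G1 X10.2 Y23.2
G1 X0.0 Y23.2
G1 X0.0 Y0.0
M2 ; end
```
solid part
  facet normal 0.0000 0.0000 -1.0000
    outer loop
      vertex 29.2 8.5 0.0
      vertex 29.2 0.0 0.0
      vertex 0.0 0.0 0.0
    endloop
  endfacet
  facet normal 0.0000 0.0000 -1.0000
    outer loop
      vertex 10.2 8.5 0.0
      vertex 29.2 8.5 0.0
      vertex 0.0 0.0 0.0
    endloop
  endfacet
  facet normal 0.0000 0.0000 -1.0000
    outer loop
      vertex 10.2 23.2 0.0
      vertex 10.2 8.5 0.0
      vertex 0.0 0.0 0.0
    endloop
  endfacet
  facet normal 0.0000 0.0000 -1.0000
    outer loop
      vertex 0.0 23.2 0.0
      vertex 10.2 23.2 0.0
      vertex 0.0 0.0 0.0
    endloop
  endfacet
  facet normal 0.0000 0.0000 1.0000
    outer loop
      vertex 0.0 0.0 8.6
      vertex 29.2 0.0 8.6
      vertex 29.2 8.5 8.6
    endloop
  endfacet
  facet normal 0.0000 0.0000 1.0000
    outer loop
      vertex 0.0 0.0 8.6
      vertex 29.2 8.5 8.6
      vertex 10.2 8.5 8.6
    endloop
  endfacet
  facet normal 0.0000 0.0000 1.0000
    outer loop
      vertex 0.0 0.0 8.6
      vertex 10.2 8.5 8.6
      vertex 10.2 23.2 8.6
    endloop
  endfacet
  facet normal 0.0000 0.0000 1.0000
    outer loop
      vertex 0.0 0.0 8.6
      vertex 10.2 23.2 8.6
      vertex 0.0 23.2 8.6
    endloop
  endfacet
  facet normal 0.0000 -1.0000 0.0000
    outer loop
      vertex 0.0 0.0 0.0
      vertex 29.2 0.0 0.0
      vertex 29.2 0.0 8.6
    endloop
  endfacet
  facet normal 0.0000 -1.0000 0.0000
    outer loop
      vertex 0.0 0.0 0.0
      vertex 29.2 0.0 8.6
      vertex 0.0 0.0 8.6
    endloop
  endfacet
  facet normal 1.0000 0.0000 0.0000
    outer loop
      vertex 29.2 0.0 0.0
      vertex 29.2 8.5 0.0
      vertex 29.2 8.5 8.6
    endloop
  endfacet
  facet normal 1.0000 0.0000 0.0000
    outer loop
      vertex 29.2 0.0 0.0
      vertex 29.2 8.5 8.6
      vertex 29.2 0.0 8.6
    endloop
  endfacet
  facet normal 0.0000 1.0000 0.0000
    outer loop
      vertex 29.2 8.5 0.0
      vertex 10.2 8.5 0.0
      vertex 10.2 8.5 8.6
    endloop
  endfacet
  facet normal 0.0000 1.0000 0.0000
    outer loop
      vertex 29.2 8.5 0.0
      vertex 10.2 8.5 8.6
      vertex 29.2 8.5 8.6
    endloop
  endfacet
  facet normal 1.0000 0.0000 0.0000
    outer loop
      vertex 10.2 8.5 0.0
      vertex 10.2 23.2 0.0
      vertex 10.2 23.2 8.6
    endloop
  endfacet
  facet normal 1.0000 0.0000 0.0000
    outer loop
      vertex 10.2 8.5 0.0
      vertex 10.2 23.2 8.6
      vertex 10.2 8.5 8.6
    endloop
  endfacet
  facet normal 0.0000 1.0000 0.0000
    outer loop
      vertex 10.2 23.2 0.0
      vertex 0.0 23.2 0.0
      vertex 0.0 23.2 8.6
    endloop
  endfacet
  facet normal 0.0000 1.0000 0.0000
    outer loop
      vertex 10.2 23.2 0.0
      vertex 0.0 23.2 8.6
      vertex 10.2 23.2 8.6
    endloop
  endfacet
  facet normal -1.0000 0.0000 0.0000
    outer loop
      vertex 0.0 23.2 0.0
      vertex 0.0 0.0 0.0
      vertex 0.0 0.0 8.6
    endloop
  endfacet
  facet normal -1.0000 0.0000 0.0000
    outer loop
      vertex 0.0 23.2 0.0
      vertex 0.0 0.0 8.6
      vertex 0.0 23.2 8.6
    endloop
  endfacet
endsolid part

The G0 Z moves step by Δz≈1.7 mm. Every layer's G1 loop is the same polygon, so the solid is a straight extrusion of it from z=0 to z≈8.6. Closing with flat bottom and top caps and triangulating gives 20 facets — an L-shaped prism: outer 29.2 × 23.2 mm, arm thicknesses ≈ 8.5 mm (horizontal) and 10.2 mm (vertical), extruded 8.6 mm in z.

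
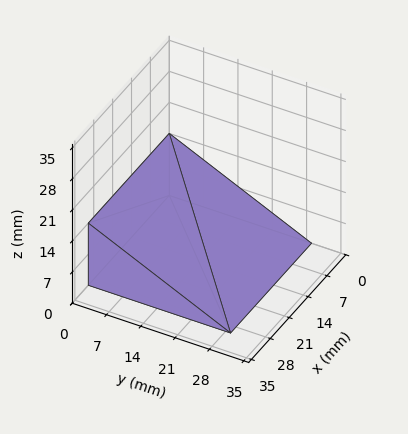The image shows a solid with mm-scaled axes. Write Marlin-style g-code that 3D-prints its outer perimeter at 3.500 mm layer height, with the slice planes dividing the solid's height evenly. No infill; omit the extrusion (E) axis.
Reading the render: the shape is a wedge (ramp): 30 × 29 mm base, rising to 14 mm along the y=0 edge and sloping linearly to z=0 at y=29 (dimensions read to the nearest mm from the axis ticks). For the g-code, the solid's height is divided into equal slices at the stated Δz and each level perimeter traced with G1 moves after a G0 lift.

; perimeter-only toolpath
G21 ; units = mm
G90 ; absolute positioning
G28 ; home
; layer 1
G0 Z3.500
G0 X0.000 Y0.000
G1 X30.000 Y0.000
G1 X30.000 Y21.750
G1 X0.000 Y21.750
G1 X0.000 Y0.000
; layer 2
G0 Z7.000
G0 X0.000 Y0.000
G1 X30.000 Y0.000
G1 X30.000 Y14.500
G1 X0.000 Y14.500
G1 X0.000 Y0.000
; layer 3
G0 Z10.500
G0 X0.000 Y0.000
G1 X30.000 Y0.000
G1 X30.000 Y7.250
G1 X0.000 Y7.250
G1 X0.000 Y0.000
M2 ; end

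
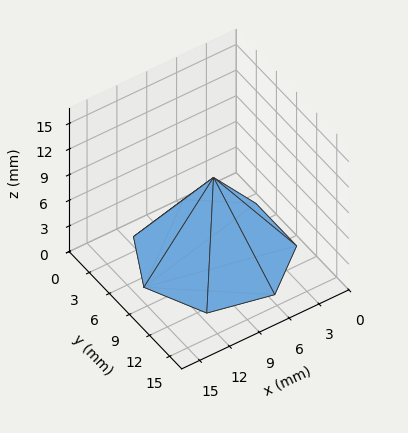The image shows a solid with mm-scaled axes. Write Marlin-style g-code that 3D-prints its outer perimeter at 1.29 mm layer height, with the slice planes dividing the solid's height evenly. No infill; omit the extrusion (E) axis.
Reading the render: the shape is a regular 7-sided pyramid, base circumscribed radius ≈ 7 mm, apex at z ≈ 9 mm (dimensions read to the nearest mm from the axis ticks). For the g-code, the solid's height is divided into equal slices at the stated Δz and each level perimeter traced with G1 moves after a G0 lift.

; perimeter-only toolpath
G21 ; units = mm
G90 ; absolute positioning
G28 ; home
; layer 1
G0 Z1.29
G0 X13.00 Y7.00
G1 X10.74 Y11.69
G1 X5.66 Y12.85
G1 X1.59 Y9.61
G1 X1.59 Y4.39
G1 X5.66 Y1.15
G1 X10.74 Y2.31
G1 X13.00 Y7.00
; layer 2
G0 Z2.57
G0 X12.00 Y7.00
G1 X10.11 Y10.91
G1 X5.89 Y11.87
G1 X2.49 Y9.17
G1 X2.49 Y4.83
G1 X5.89 Y2.13
G1 X10.11 Y3.09
G1 X12.00 Y7.00
; layer 3
G0 Z3.86
G0 X11.00 Y7.00
G1 X9.49 Y10.13
G1 X6.11 Y10.90
G1 X3.39 Y8.74
G1 X3.39 Y5.26
G1 X6.11 Y3.10
G1 X9.49 Y3.87
G1 X11.00 Y7.00
; layer 4
G0 Z5.14
G0 X10.00 Y7.00
G1 X8.87 Y9.34
G1 X6.33 Y9.92
G1 X4.30 Y8.30
G1 X4.30 Y5.70
G1 X6.33 Y4.08
G1 X8.87 Y4.66
G1 X10.00 Y7.00
; layer 5
G0 Z6.43
G0 X9.00 Y7.00
G1 X8.25 Y8.56
G1 X6.55 Y8.95
G1 X5.20 Y7.87
G1 X5.20 Y6.13
G1 X6.55 Y5.05
G1 X8.25 Y5.44
G1 X9.00 Y7.00
; layer 6
G0 Z7.71
G0 X8.00 Y7.00
G1 X7.62 Y7.78
G1 X6.78 Y7.97
G1 X6.10 Y7.43
G1 X6.10 Y6.57
G1 X6.78 Y6.03
G1 X7.62 Y6.22
G1 X8.00 Y7.00
M2 ; end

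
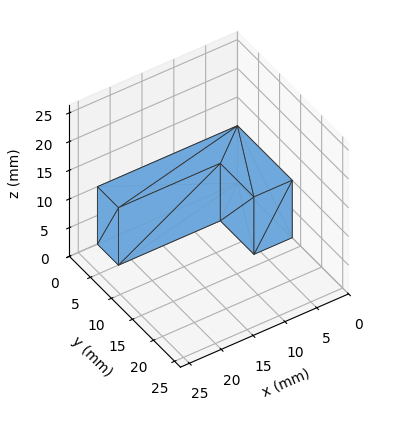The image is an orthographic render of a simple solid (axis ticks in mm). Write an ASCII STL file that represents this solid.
Reading the render: the shape is an L-shaped prism: outer 22 × 13 mm, arm thicknesses ≈ 5 mm (horizontal) and 6 mm (vertical), extruded 10 mm in z (dimensions read to the nearest mm from the axis ticks). For the STL, each face is triangulated and given an outward normal.

solid part
  facet normal 0.0000 0.0000 -1.0000
    outer loop
      vertex 22.00 5.00 0.00
      vertex 22.00 0.00 0.00
      vertex 0.00 0.00 0.00
    endloop
  endfacet
  facet normal 0.0000 0.0000 -1.0000
    outer loop
      vertex 6.00 5.00 0.00
      vertex 22.00 5.00 0.00
      vertex 0.00 0.00 0.00
    endloop
  endfacet
  facet normal 0.0000 0.0000 -1.0000
    outer loop
      vertex 6.00 13.00 0.00
      vertex 6.00 5.00 0.00
      vertex 0.00 0.00 0.00
    endloop
  endfacet
  facet normal 0.0000 0.0000 -1.0000
    outer loop
      vertex 0.00 13.00 0.00
      vertex 6.00 13.00 0.00
      vertex 0.00 0.00 0.00
    endloop
  endfacet
  facet normal 0.0000 0.0000 1.0000
    outer loop
      vertex 0.00 0.00 10.00
      vertex 22.00 0.00 10.00
      vertex 22.00 5.00 10.00
    endloop
  endfacet
  facet normal 0.0000 0.0000 1.0000
    outer loop
      vertex 0.00 0.00 10.00
      vertex 22.00 5.00 10.00
      vertex 6.00 5.00 10.00
    endloop
  endfacet
  facet normal 0.0000 0.0000 1.0000
    outer loop
      vertex 0.00 0.00 10.00
      vertex 6.00 5.00 10.00
      vertex 6.00 13.00 10.00
    endloop
  endfacet
  facet normal 0.0000 0.0000 1.0000
    outer loop
      vertex 0.00 0.00 10.00
      vertex 6.00 13.00 10.00
      vertex 0.00 13.00 10.00
    endloop
  endfacet
  facet normal 0.0000 -1.0000 0.0000
    outer loop
      vertex 0.00 0.00 0.00
      vertex 22.00 0.00 0.00
      vertex 22.00 0.00 10.00
    endloop
  endfacet
  facet normal 0.0000 -1.0000 0.0000
    outer loop
      vertex 0.00 0.00 0.00
      vertex 22.00 0.00 10.00
      vertex 0.00 0.00 10.00
    endloop
  endfacet
  facet normal 1.0000 0.0000 0.0000
    outer loop
      vertex 22.00 0.00 0.00
      vertex 22.00 5.00 0.00
      vertex 22.00 5.00 10.00
    endloop
  endfacet
  facet normal 1.0000 0.0000 0.0000
    outer loop
      vertex 22.00 0.00 0.00
      vertex 22.00 5.00 10.00
      vertex 22.00 0.00 10.00
    endloop
  endfacet
  facet normal 0.0000 1.0000 0.0000
    outer loop
      vertex 22.00 5.00 0.00
      vertex 6.00 5.00 0.00
      vertex 6.00 5.00 10.00
    endloop
  endfacet
  facet normal 0.0000 1.0000 0.0000
    outer loop
      vertex 22.00 5.00 0.00
      vertex 6.00 5.00 10.00
      vertex 22.00 5.00 10.00
    endloop
  endfacet
  facet normal 1.0000 0.0000 0.0000
    outer loop
      vertex 6.00 5.00 0.00
      vertex 6.00 13.00 0.00
      vertex 6.00 13.00 10.00
    endloop
  endfacet
  facet normal 1.0000 0.0000 0.0000
    outer loop
      vertex 6.00 5.00 0.00
      vertex 6.00 13.00 10.00
      vertex 6.00 5.00 10.00
    endloop
  endfacet
  facet normal 0.0000 1.0000 0.0000
    outer loop
      vertex 6.00 13.00 0.00
      vertex 0.00 13.00 0.00
      vertex 0.00 13.00 10.00
    endloop
  endfacet
  facet normal 0.0000 1.0000 0.0000
    outer loop
      vertex 6.00 13.00 0.00
      vertex 0.00 13.00 10.00
      vertex 6.00 13.00 10.00
    endloop
  endfacet
  facet normal -1.0000 0.0000 0.0000
    outer loop
      vertex 0.00 13.00 0.00
      vertex 0.00 0.00 0.00
      vertex 0.00 0.00 10.00
    endloop
  endfacet
  facet normal -1.0000 0.0000 0.0000
    outer loop
      vertex 0.00 13.00 0.00
      vertex 0.00 0.00 10.00
      vertex 0.00 13.00 10.00
    endloop
  endfacet
endsolid part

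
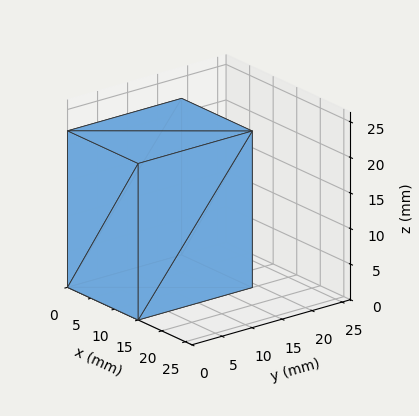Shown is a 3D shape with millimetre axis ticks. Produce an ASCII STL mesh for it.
Reading the render: the shape is a rectangular box, roughly 15 × 19 mm footprint and 22 mm tall (dimensions read to the nearest mm from the axis ticks). For the STL, each face is triangulated and given an outward normal.

solid part
  facet normal 0.0000 0.0000 -1.0000
    outer loop
      vertex 15.000 19.000 0.000
      vertex 15.000 0.000 0.000
      vertex 0.000 0.000 0.000
    endloop
  endfacet
  facet normal 0.0000 0.0000 -1.0000
    outer loop
      vertex 0.000 19.000 0.000
      vertex 15.000 19.000 0.000
      vertex 0.000 0.000 0.000
    endloop
  endfacet
  facet normal 0.0000 0.0000 1.0000
    outer loop
      vertex 0.000 0.000 22.000
      vertex 15.000 0.000 22.000
      vertex 15.000 19.000 22.000
    endloop
  endfacet
  facet normal 0.0000 0.0000 1.0000
    outer loop
      vertex 0.000 0.000 22.000
      vertex 15.000 19.000 22.000
      vertex 0.000 19.000 22.000
    endloop
  endfacet
  facet normal 0.0000 -1.0000 0.0000
    outer loop
      vertex 0.000 0.000 0.000
      vertex 15.000 0.000 0.000
      vertex 15.000 0.000 22.000
    endloop
  endfacet
  facet normal 0.0000 -1.0000 0.0000
    outer loop
      vertex 0.000 0.000 0.000
      vertex 15.000 0.000 22.000
      vertex 0.000 0.000 22.000
    endloop
  endfacet
  facet normal 0.0000 1.0000 0.0000
    outer loop
      vertex 15.000 19.000 22.000
      vertex 15.000 19.000 0.000
      vertex 0.000 19.000 0.000
    endloop
  endfacet
  facet normal 0.0000 1.0000 0.0000
    outer loop
      vertex 0.000 19.000 22.000
      vertex 15.000 19.000 22.000
      vertex 0.000 19.000 0.000
    endloop
  endfacet
  facet normal -1.0000 0.0000 0.0000
    outer loop
      vertex 0.000 19.000 22.000
      vertex 0.000 19.000 0.000
      vertex 0.000 0.000 0.000
    endloop
  endfacet
  facet normal -1.0000 0.0000 0.0000
    outer loop
      vertex 0.000 0.000 22.000
      vertex 0.000 19.000 22.000
      vertex 0.000 0.000 0.000
    endloop
  endfacet
  facet normal 1.0000 0.0000 0.0000
    outer loop
      vertex 15.000 0.000 0.000
      vertex 15.000 19.000 0.000
      vertex 15.000 19.000 22.000
    endloop
  endfacet
  facet normal 1.0000 0.0000 0.0000
    outer loop
      vertex 15.000 0.000 0.000
      vertex 15.000 19.000 22.000
      vertex 15.000 0.000 22.000
    endloop
  endfacet
endsolid part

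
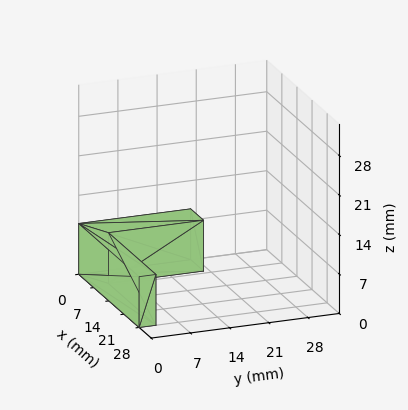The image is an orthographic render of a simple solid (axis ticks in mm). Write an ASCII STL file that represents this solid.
Reading the render: the shape is an L-shaped prism: outer 28 × 20 mm, arm thicknesses ≈ 3 mm (horizontal) and 6 mm (vertical), extruded 9 mm in z (dimensions read to the nearest mm from the axis ticks). For the STL, each face is triangulated and given an outward normal.

solid part
  facet normal 0.0000 0.0000 -1.0000
    outer loop
      vertex 28.000 3.000 0.000
      vertex 28.000 0.000 0.000
      vertex 0.000 0.000 0.000
    endloop
  endfacet
  facet normal 0.0000 0.0000 -1.0000
    outer loop
      vertex 6.000 3.000 0.000
      vertex 28.000 3.000 0.000
      vertex 0.000 0.000 0.000
    endloop
  endfacet
  facet normal 0.0000 0.0000 -1.0000
    outer loop
      vertex 6.000 20.000 0.000
      vertex 6.000 3.000 0.000
      vertex 0.000 0.000 0.000
    endloop
  endfacet
  facet normal 0.0000 0.0000 -1.0000
    outer loop
      vertex 0.000 20.000 0.000
      vertex 6.000 20.000 0.000
      vertex 0.000 0.000 0.000
    endloop
  endfacet
  facet normal 0.0000 0.0000 1.0000
    outer loop
      vertex 0.000 0.000 9.000
      vertex 28.000 0.000 9.000
      vertex 28.000 3.000 9.000
    endloop
  endfacet
  facet normal 0.0000 0.0000 1.0000
    outer loop
      vertex 0.000 0.000 9.000
      vertex 28.000 3.000 9.000
      vertex 6.000 3.000 9.000
    endloop
  endfacet
  facet normal 0.0000 0.0000 1.0000
    outer loop
      vertex 0.000 0.000 9.000
      vertex 6.000 3.000 9.000
      vertex 6.000 20.000 9.000
    endloop
  endfacet
  facet normal 0.0000 0.0000 1.0000
    outer loop
      vertex 0.000 0.000 9.000
      vertex 6.000 20.000 9.000
      vertex 0.000 20.000 9.000
    endloop
  endfacet
  facet normal 0.0000 -1.0000 0.0000
    outer loop
      vertex 0.000 0.000 0.000
      vertex 28.000 0.000 0.000
      vertex 28.000 0.000 9.000
    endloop
  endfacet
  facet normal 0.0000 -1.0000 0.0000
    outer loop
      vertex 0.000 0.000 0.000
      vertex 28.000 0.000 9.000
      vertex 0.000 0.000 9.000
    endloop
  endfacet
  facet normal 1.0000 0.0000 0.0000
    outer loop
      vertex 28.000 0.000 0.000
      vertex 28.000 3.000 0.000
      vertex 28.000 3.000 9.000
    endloop
  endfacet
  facet normal 1.0000 0.0000 0.0000
    outer loop
      vertex 28.000 0.000 0.000
      vertex 28.000 3.000 9.000
      vertex 28.000 0.000 9.000
    endloop
  endfacet
  facet normal 0.0000 1.0000 0.0000
    outer loop
      vertex 28.000 3.000 0.000
      vertex 6.000 3.000 0.000
      vertex 6.000 3.000 9.000
    endloop
  endfacet
  facet normal 0.0000 1.0000 0.0000
    outer loop
      vertex 28.000 3.000 0.000
      vertex 6.000 3.000 9.000
      vertex 28.000 3.000 9.000
    endloop
  endfacet
  facet normal 1.0000 0.0000 0.0000
    outer loop
      vertex 6.000 3.000 0.000
      vertex 6.000 20.000 0.000
      vertex 6.000 20.000 9.000
    endloop
  endfacet
  facet normal 1.0000 0.0000 0.0000
    outer loop
      vertex 6.000 3.000 0.000
      vertex 6.000 20.000 9.000
      vertex 6.000 3.000 9.000
    endloop
  endfacet
  facet normal 0.0000 1.0000 0.0000
    outer loop
      vertex 6.000 20.000 0.000
      vertex 0.000 20.000 0.000
      vertex 0.000 20.000 9.000
    endloop
  endfacet
  facet normal 0.0000 1.0000 0.0000
    outer loop
      vertex 6.000 20.000 0.000
      vertex 0.000 20.000 9.000
      vertex 6.000 20.000 9.000
    endloop
  endfacet
  facet normal -1.0000 0.0000 0.0000
    outer loop
      vertex 0.000 20.000 0.000
      vertex 0.000 0.000 0.000
      vertex 0.000 0.000 9.000
    endloop
  endfacet
  facet normal -1.0000 0.0000 0.0000
    outer loop
      vertex 0.000 20.000 0.000
      vertex 0.000 0.000 9.000
      vertex 0.000 20.000 9.000
    endloop
  endfacet
endsolid part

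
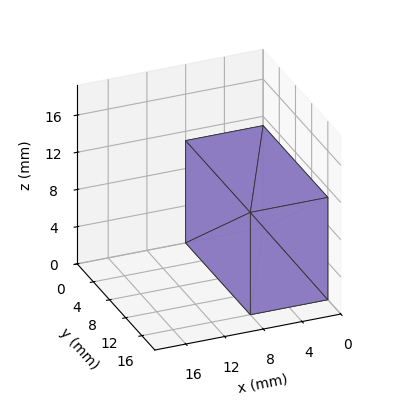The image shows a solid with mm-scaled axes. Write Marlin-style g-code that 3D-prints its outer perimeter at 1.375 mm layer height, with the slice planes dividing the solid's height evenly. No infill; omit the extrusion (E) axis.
Reading the render: the shape is a rectangular box, roughly 8 × 16 mm footprint and 11 mm tall (dimensions read to the nearest mm from the axis ticks). For the g-code, the solid's height is divided into equal slices at the stated Δz and each level perimeter traced with G1 moves after a G0 lift.

; perimeter-only toolpath
G21 ; units = mm
G90 ; absolute positioning
G28 ; home
; layer 1
G0 Z1.375
G0 X0.000 Y0.000
G1 X8.000 Y0.000
G1 X8.000 Y16.000
G1 X0.000 Y16.000
G1 X0.000 Y0.000
; layer 2
G0 Z2.750
G0 X0.000 Y0.000
G1 X8.000 Y0.000
G1 X8.000 Y16.000
G1 X0.000 Y16.000
G1 X0.000 Y0.000
; layer 3
G0 Z4.125
G0 X0.000 Y0.000
G1 X8.000 Y0.000
G1 X8.000 Y16.000
G1 X0.000 Y16.000
G1 X0.000 Y0.000
; layer 4
G0 Z5.500
G0 X0.000 Y0.000
G1 X8.000 Y0.000
G1 X8.000 Y16.000
G1 X0.000 Y16.000
G1 X0.000 Y0.000
; layer 5
G0 Z6.875
G0 X0.000 Y0.000
G1 X8.000 Y0.000
G1 X8.000 Y16.000
G1 X0.000 Y16.000
G1 X0.000 Y0.000
; layer 6
G0 Z8.250
G0 X0.000 Y0.000
G1 X8.000 Y0.000
G1 X8.000 Y16.000
G1 X0.000 Y16.000
G1 X0.000 Y0.000
; layer 7
G0 Z9.625
G0 X0.000 Y0.000
G1 X8.000 Y0.000
G1 X8.000 Y16.000
G1 X0.000 Y16.000
G1 X0.000 Y0.000
; layer 8
G0 Z11.000
G0 X0.000 Y0.000
G1 X8.000 Y0.000
G1 X8.000 Y16.000
G1 X0.000 Y16.000
G1 X0.000 Y0.000
M2 ; end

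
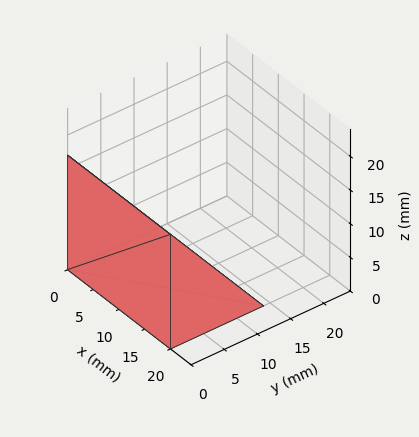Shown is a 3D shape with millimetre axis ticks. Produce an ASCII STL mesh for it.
Reading the render: the shape is a wedge (ramp): 20 × 14 mm base, rising to 17 mm along the y=0 edge and sloping linearly to z=0 at y=14 (dimensions read to the nearest mm from the axis ticks). For the STL, each face is triangulated and given an outward normal.

solid part
  facet normal 0.0000 0.0000 -1.0000
    outer loop
      vertex 20.000 14.000 0.000
      vertex 20.000 0.000 0.000
      vertex 0.000 0.000 0.000
    endloop
  endfacet
  facet normal 0.0000 0.0000 -1.0000
    outer loop
      vertex 0.000 14.000 0.000
      vertex 20.000 14.000 0.000
      vertex 0.000 0.000 0.000
    endloop
  endfacet
  facet normal 0.0000 -1.0000 0.0000
    outer loop
      vertex 0.000 0.000 0.000
      vertex 20.000 0.000 0.000
      vertex 20.000 0.000 17.000
    endloop
  endfacet
  facet normal 0.0000 -1.0000 0.0000
    outer loop
      vertex 0.000 0.000 0.000
      vertex 20.000 0.000 17.000
      vertex 0.000 0.000 17.000
    endloop
  endfacet
  facet normal 0.0000 0.7719 0.6357
    outer loop
      vertex 0.000 0.000 17.000
      vertex 20.000 0.000 17.000
      vertex 20.000 14.000 0.000
    endloop
  endfacet
  facet normal 0.0000 0.7719 0.6357
    outer loop
      vertex 0.000 0.000 17.000
      vertex 20.000 14.000 0.000
      vertex 0.000 14.000 0.000
    endloop
  endfacet
  facet normal -1.0000 0.0000 0.0000
    outer loop
      vertex 0.000 0.000 17.000
      vertex 0.000 14.000 0.000
      vertex 0.000 0.000 0.000
    endloop
  endfacet
  facet normal 1.0000 0.0000 0.0000
    outer loop
      vertex 20.000 0.000 0.000
      vertex 20.000 14.000 0.000
      vertex 20.000 0.000 17.000
    endloop
  endfacet
endsolid part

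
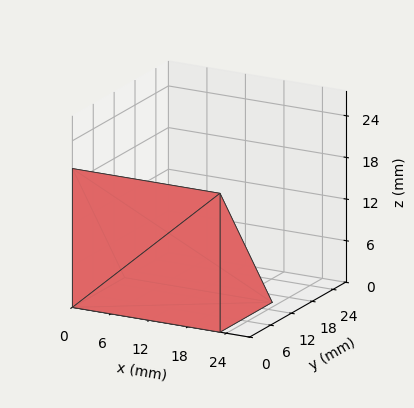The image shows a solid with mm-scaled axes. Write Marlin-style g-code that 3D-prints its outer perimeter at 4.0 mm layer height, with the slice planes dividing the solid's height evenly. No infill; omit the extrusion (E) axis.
Reading the render: the shape is a wedge (ramp): 23 × 15 mm base, rising to 20 mm along the y=0 edge and sloping linearly to z=0 at y=15 (dimensions read to the nearest mm from the axis ticks). For the g-code, the solid's height is divided into equal slices at the stated Δz and each level perimeter traced with G1 moves after a G0 lift.

; perimeter-only toolpath
G21 ; units = mm
G90 ; absolute positioning
G28 ; home
; layer 1
G0 Z4.0
G0 X0.0 Y0.0
G1 X23.0 Y0.0
G1 X23.0 Y12.0
G1 X0.0 Y12.0
G1 X0.0 Y0.0
; layer 2
G0 Z8.0
G0 X0.0 Y0.0
G1 X23.0 Y0.0
G1 X23.0 Y9.0
G1 X0.0 Y9.0
G1 X0.0 Y0.0
; layer 3
G0 Z12.0
G0 X0.0 Y0.0
G1 X23.0 Y0.0
G1 X23.0 Y6.0
G1 X0.0 Y6.0
G1 X0.0 Y0.0
; layer 4
G0 Z16.0
G0 X0.0 Y0.0
G1 X23.0 Y0.0
G1 X23.0 Y3.0
G1 X0.0 Y3.0
G1 X0.0 Y0.0
M2 ; end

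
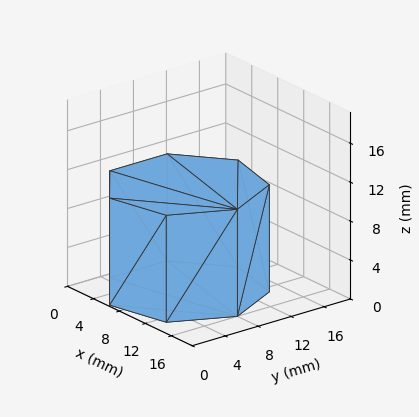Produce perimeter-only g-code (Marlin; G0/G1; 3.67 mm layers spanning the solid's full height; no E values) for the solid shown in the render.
Reading the render: the shape is a regular 7-sided prism (a cylinder approximated with 7 flat sides), circumscribed radius ≈ 8 mm, height ≈ 11 mm (dimensions read to the nearest mm from the axis ticks). For the g-code, the solid's height is divided into equal slices at the stated Δz and each level perimeter traced with G1 moves after a G0 lift.

; perimeter-only toolpath
G21 ; units = mm
G90 ; absolute positioning
G28 ; home
; layer 1
G0 Z3.67
G0 X16.00 Y8.00
G1 X12.99 Y14.25
G1 X6.22 Y15.80
G1 X0.79 Y11.47
G1 X0.79 Y4.53
G1 X6.22 Y0.20
G1 X12.99 Y1.75
G1 X16.00 Y8.00
; layer 2
G0 Z7.33
G0 X16.00 Y8.00
G1 X12.99 Y14.25
G1 X6.22 Y15.80
G1 X0.79 Y11.47
G1 X0.79 Y4.53
G1 X6.22 Y0.20
G1 X12.99 Y1.75
G1 X16.00 Y8.00
; layer 3
G0 Z11.00
G0 X16.00 Y8.00
G1 X12.99 Y14.25
G1 X6.22 Y15.80
G1 X0.79 Y11.47
G1 X0.79 Y4.53
G1 X6.22 Y0.20
G1 X12.99 Y1.75
G1 X16.00 Y8.00
M2 ; end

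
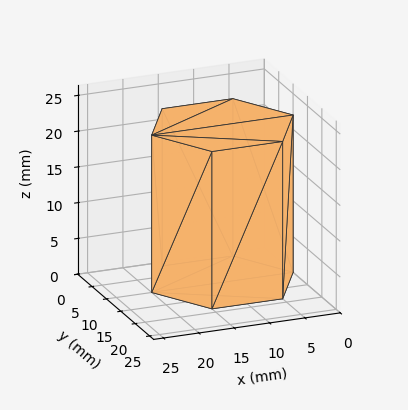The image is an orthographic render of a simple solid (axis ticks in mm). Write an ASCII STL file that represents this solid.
Reading the render: the shape is a regular 6-sided prism (a cylinder approximated with 6 flat sides), circumscribed radius ≈ 10 mm, height ≈ 22 mm (dimensions read to the nearest mm from the axis ticks). For the STL, each face is triangulated and given an outward normal.

solid part
  facet normal 0.0000 0.0000 -1.0000
    outer loop
      vertex 5.000 18.660 0.000
      vertex 15.000 18.660 0.000
      vertex 20.000 10.000 0.000
    endloop
  endfacet
  facet normal 0.0000 0.0000 -1.0000
    outer loop
      vertex 0.000 10.000 0.000
      vertex 5.000 18.660 0.000
      vertex 20.000 10.000 0.000
    endloop
  endfacet
  facet normal 0.0000 0.0000 -1.0000
    outer loop
      vertex 5.000 1.340 0.000
      vertex 0.000 10.000 0.000
      vertex 20.000 10.000 0.000
    endloop
  endfacet
  facet normal 0.0000 0.0000 -1.0000
    outer loop
      vertex 15.000 1.340 0.000
      vertex 5.000 1.340 0.000
      vertex 20.000 10.000 0.000
    endloop
  endfacet
  facet normal 0.0000 0.0000 1.0000
    outer loop
      vertex 20.000 10.000 22.000
      vertex 15.000 18.660 22.000
      vertex 5.000 18.660 22.000
    endloop
  endfacet
  facet normal 0.0000 0.0000 1.0000
    outer loop
      vertex 20.000 10.000 22.000
      vertex 5.000 18.660 22.000
      vertex 0.000 10.000 22.000
    endloop
  endfacet
  facet normal 0.0000 0.0000 1.0000
    outer loop
      vertex 20.000 10.000 22.000
      vertex 0.000 10.000 22.000
      vertex 5.000 1.340 22.000
    endloop
  endfacet
  facet normal 0.0000 0.0000 1.0000
    outer loop
      vertex 20.000 10.000 22.000
      vertex 5.000 1.340 22.000
      vertex 15.000 1.340 22.000
    endloop
  endfacet
  facet normal 0.8660 0.5000 0.0000
    outer loop
      vertex 20.000 10.000 0.000
      vertex 15.000 18.660 0.000
      vertex 15.000 18.660 22.000
    endloop
  endfacet
  facet normal 0.8660 0.5000 0.0000
    outer loop
      vertex 20.000 10.000 0.000
      vertex 15.000 18.660 22.000
      vertex 20.000 10.000 22.000
    endloop
  endfacet
  facet normal 0.0000 1.0000 0.0000
    outer loop
      vertex 15.000 18.660 0.000
      vertex 5.000 18.660 0.000
      vertex 5.000 18.660 22.000
    endloop
  endfacet
  facet normal 0.0000 1.0000 0.0000
    outer loop
      vertex 15.000 18.660 0.000
      vertex 5.000 18.660 22.000
      vertex 15.000 18.660 22.000
    endloop
  endfacet
  facet normal -0.8660 0.5000 0.0000
    outer loop
      vertex 5.000 18.660 0.000
      vertex 0.000 10.000 0.000
      vertex 0.000 10.000 22.000
    endloop
  endfacet
  facet normal -0.8660 0.5000 0.0000
    outer loop
      vertex 5.000 18.660 0.000
      vertex 0.000 10.000 22.000
      vertex 5.000 18.660 22.000
    endloop
  endfacet
  facet normal -0.8660 -0.5000 0.0000
    outer loop
      vertex 0.000 10.000 0.000
      vertex 5.000 1.340 0.000
      vertex 5.000 1.340 22.000
    endloop
  endfacet
  facet normal -0.8660 -0.5000 0.0000
    outer loop
      vertex 0.000 10.000 0.000
      vertex 5.000 1.340 22.000
      vertex 0.000 10.000 22.000
    endloop
  endfacet
  facet normal 0.0000 -1.0000 0.0000
    outer loop
      vertex 5.000 1.340 0.000
      vertex 15.000 1.340 0.000
      vertex 15.000 1.340 22.000
    endloop
  endfacet
  facet normal 0.0000 -1.0000 0.0000
    outer loop
      vertex 5.000 1.340 0.000
      vertex 15.000 1.340 22.000
      vertex 5.000 1.340 22.000
    endloop
  endfacet
  facet normal 0.8660 -0.5000 0.0000
    outer loop
      vertex 15.000 1.340 0.000
      vertex 20.000 10.000 0.000
      vertex 20.000 10.000 22.000
    endloop
  endfacet
  facet normal 0.8660 -0.5000 0.0000
    outer loop
      vertex 15.000 1.340 0.000
      vertex 20.000 10.000 22.000
      vertex 15.000 1.340 22.000
    endloop
  endfacet
endsolid part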